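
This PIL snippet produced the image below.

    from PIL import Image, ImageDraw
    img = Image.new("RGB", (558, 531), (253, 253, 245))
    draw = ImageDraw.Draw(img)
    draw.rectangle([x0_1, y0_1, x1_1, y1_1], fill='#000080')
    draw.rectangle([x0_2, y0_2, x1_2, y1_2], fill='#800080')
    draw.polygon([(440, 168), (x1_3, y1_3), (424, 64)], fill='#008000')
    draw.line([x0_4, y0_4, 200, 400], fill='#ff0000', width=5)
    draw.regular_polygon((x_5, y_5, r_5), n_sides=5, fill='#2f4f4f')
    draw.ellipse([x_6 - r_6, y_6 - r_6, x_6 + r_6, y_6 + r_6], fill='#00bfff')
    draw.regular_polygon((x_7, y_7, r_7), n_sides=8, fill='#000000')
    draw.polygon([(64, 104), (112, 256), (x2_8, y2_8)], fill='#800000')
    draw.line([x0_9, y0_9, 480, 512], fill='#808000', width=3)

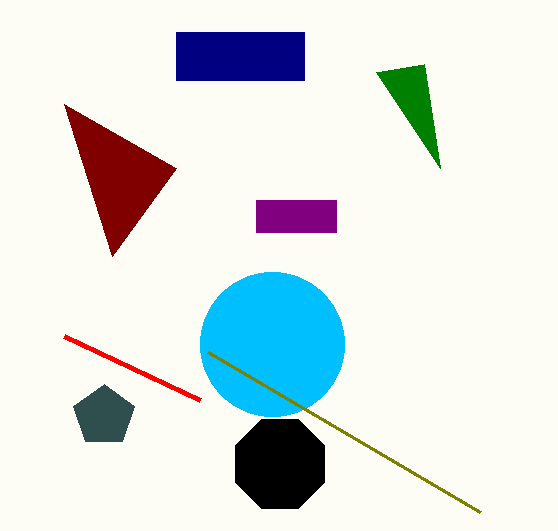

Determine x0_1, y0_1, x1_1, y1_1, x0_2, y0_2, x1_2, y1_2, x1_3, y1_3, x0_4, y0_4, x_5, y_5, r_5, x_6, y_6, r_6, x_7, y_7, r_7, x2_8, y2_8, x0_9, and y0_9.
x0_1 = 176
y0_1 = 32
x1_1 = 304
y1_1 = 80
x0_2 = 256
y0_2 = 200
x1_2 = 336
y1_2 = 232
x1_3 = 376
y1_3 = 72
x0_4 = 64
y0_4 = 336
x_5 = 104
y_5 = 416
r_5 = 32
x_6 = 272
y_6 = 344
r_6 = 72
x_7 = 280
y_7 = 464
r_7 = 48
x2_8 = 176
y2_8 = 168
x0_9 = 208
y0_9 = 352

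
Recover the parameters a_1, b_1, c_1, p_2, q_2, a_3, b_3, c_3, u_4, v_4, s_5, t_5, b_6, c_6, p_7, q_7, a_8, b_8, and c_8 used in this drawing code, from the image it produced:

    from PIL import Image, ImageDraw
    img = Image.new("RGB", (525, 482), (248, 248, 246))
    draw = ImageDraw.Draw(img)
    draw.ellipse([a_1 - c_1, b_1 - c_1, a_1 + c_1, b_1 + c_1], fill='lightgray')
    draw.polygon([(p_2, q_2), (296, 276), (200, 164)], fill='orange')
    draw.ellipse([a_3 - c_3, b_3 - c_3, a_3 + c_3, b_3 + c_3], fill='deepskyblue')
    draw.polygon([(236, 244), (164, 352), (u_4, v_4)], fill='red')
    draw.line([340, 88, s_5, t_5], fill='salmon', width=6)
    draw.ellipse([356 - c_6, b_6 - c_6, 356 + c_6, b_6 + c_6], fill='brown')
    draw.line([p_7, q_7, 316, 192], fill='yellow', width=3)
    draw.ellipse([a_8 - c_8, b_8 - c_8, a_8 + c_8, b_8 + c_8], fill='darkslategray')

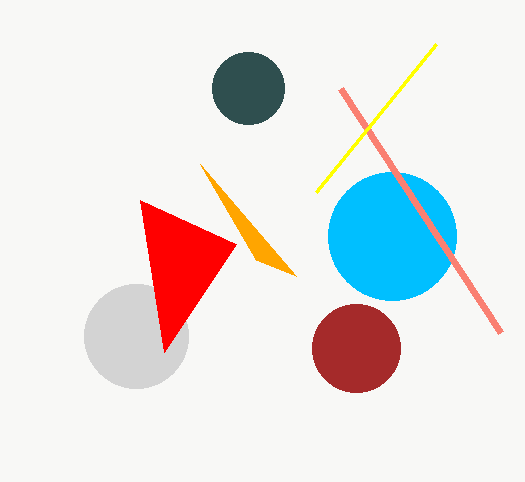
a_1 = 136, b_1 = 336, c_1 = 52, p_2 = 256, q_2 = 260, a_3 = 392, b_3 = 236, c_3 = 64, u_4 = 140, v_4 = 200, s_5 = 500, t_5 = 332, b_6 = 348, c_6 = 44, p_7 = 436, q_7 = 44, a_8 = 248, b_8 = 88, c_8 = 36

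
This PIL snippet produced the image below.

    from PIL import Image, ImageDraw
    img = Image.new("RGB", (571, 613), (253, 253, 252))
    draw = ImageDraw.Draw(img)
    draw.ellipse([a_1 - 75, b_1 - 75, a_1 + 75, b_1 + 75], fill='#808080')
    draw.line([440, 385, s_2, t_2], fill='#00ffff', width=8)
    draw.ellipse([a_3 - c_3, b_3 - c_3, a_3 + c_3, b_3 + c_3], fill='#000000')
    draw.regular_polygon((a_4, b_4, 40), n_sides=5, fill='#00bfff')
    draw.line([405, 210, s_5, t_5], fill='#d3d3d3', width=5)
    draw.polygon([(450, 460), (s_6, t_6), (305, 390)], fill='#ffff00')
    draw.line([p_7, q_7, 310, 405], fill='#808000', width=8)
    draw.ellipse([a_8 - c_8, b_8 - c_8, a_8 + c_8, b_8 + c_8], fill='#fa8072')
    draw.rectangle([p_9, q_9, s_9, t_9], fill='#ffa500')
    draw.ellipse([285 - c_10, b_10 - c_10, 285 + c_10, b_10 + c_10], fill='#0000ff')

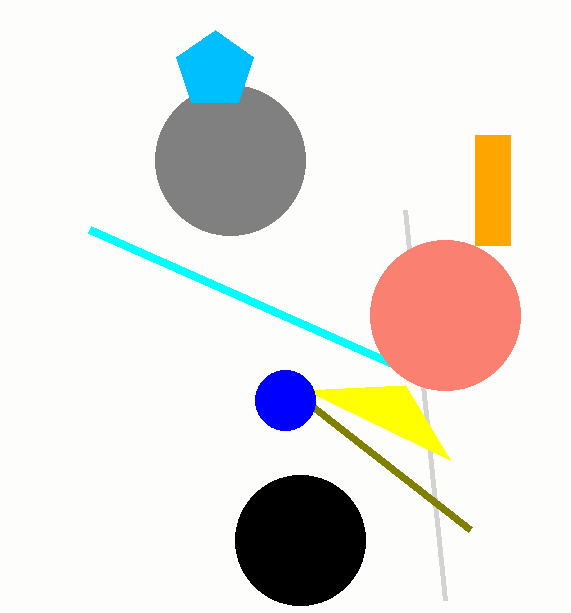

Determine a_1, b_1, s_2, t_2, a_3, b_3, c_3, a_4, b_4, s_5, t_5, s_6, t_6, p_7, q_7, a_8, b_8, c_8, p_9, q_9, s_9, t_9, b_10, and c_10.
a_1 = 230; b_1 = 160; s_2 = 90; t_2 = 230; a_3 = 300; b_3 = 540; c_3 = 65; a_4 = 215; b_4 = 70; s_5 = 445; t_5 = 600; s_6 = 405; t_6 = 385; p_7 = 470; q_7 = 530; a_8 = 445; b_8 = 315; c_8 = 75; p_9 = 475; q_9 = 135; s_9 = 510; t_9 = 245; b_10 = 400; c_10 = 30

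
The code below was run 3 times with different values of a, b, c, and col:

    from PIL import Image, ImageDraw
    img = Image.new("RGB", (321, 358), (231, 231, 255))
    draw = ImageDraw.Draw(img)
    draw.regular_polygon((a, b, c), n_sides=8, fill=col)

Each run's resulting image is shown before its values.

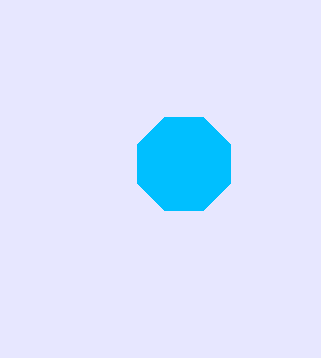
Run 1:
a = 184, b = 164, c = 50, col = 'deepskyblue'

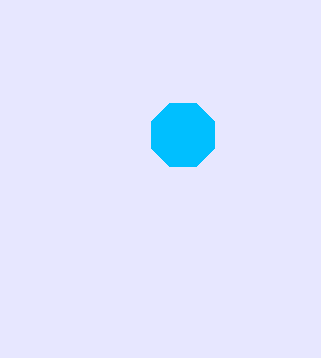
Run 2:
a = 183
b = 135
c = 34
col = 'deepskyblue'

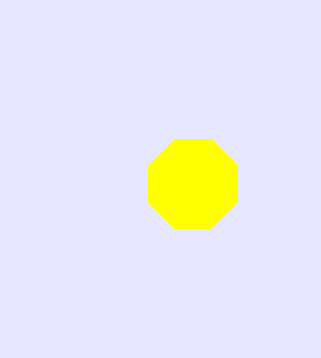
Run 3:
a = 193; b = 184; c = 48; col = 'yellow'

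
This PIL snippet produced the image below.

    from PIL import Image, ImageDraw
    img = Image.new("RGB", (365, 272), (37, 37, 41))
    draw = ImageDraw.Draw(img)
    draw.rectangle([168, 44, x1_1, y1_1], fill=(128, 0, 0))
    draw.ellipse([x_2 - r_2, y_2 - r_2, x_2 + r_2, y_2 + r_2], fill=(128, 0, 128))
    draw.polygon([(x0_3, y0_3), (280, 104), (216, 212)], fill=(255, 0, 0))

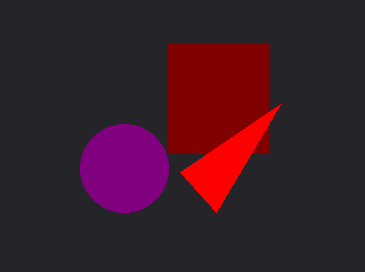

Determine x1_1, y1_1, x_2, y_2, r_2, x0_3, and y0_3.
x1_1 = 268, y1_1 = 152, x_2 = 124, y_2 = 168, r_2 = 44, x0_3 = 180, y0_3 = 172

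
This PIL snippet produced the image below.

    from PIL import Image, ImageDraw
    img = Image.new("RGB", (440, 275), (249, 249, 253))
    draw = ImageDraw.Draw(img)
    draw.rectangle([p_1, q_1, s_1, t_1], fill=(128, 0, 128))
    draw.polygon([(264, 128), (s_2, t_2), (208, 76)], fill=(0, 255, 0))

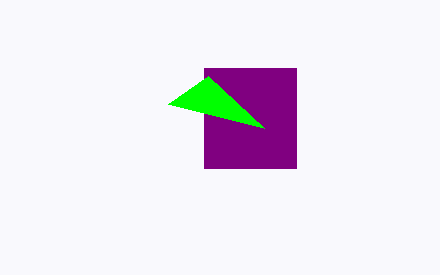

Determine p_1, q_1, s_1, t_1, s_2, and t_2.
p_1 = 204, q_1 = 68, s_1 = 296, t_1 = 168, s_2 = 168, t_2 = 104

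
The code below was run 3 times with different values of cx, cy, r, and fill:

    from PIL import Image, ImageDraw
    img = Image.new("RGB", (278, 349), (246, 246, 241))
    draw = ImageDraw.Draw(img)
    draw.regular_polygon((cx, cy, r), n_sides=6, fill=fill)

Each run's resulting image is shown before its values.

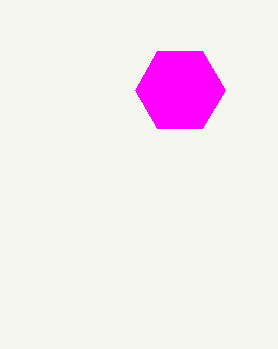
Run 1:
cx = 180, cy = 90, r = 45, fill = 'magenta'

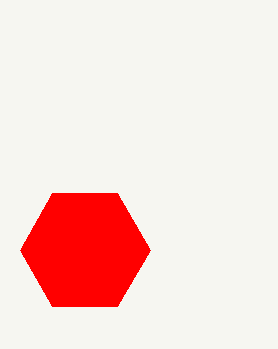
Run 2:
cx = 85, cy = 250, r = 65, fill = 'red'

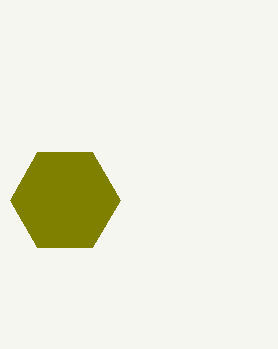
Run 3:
cx = 65; cy = 200; r = 55; fill = 'olive'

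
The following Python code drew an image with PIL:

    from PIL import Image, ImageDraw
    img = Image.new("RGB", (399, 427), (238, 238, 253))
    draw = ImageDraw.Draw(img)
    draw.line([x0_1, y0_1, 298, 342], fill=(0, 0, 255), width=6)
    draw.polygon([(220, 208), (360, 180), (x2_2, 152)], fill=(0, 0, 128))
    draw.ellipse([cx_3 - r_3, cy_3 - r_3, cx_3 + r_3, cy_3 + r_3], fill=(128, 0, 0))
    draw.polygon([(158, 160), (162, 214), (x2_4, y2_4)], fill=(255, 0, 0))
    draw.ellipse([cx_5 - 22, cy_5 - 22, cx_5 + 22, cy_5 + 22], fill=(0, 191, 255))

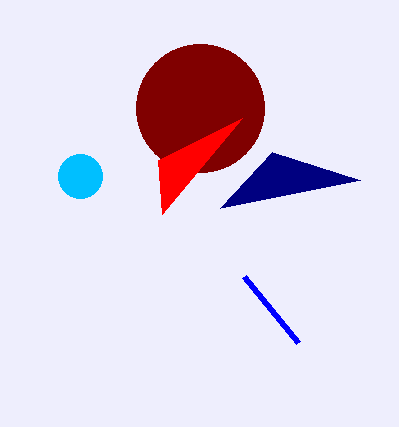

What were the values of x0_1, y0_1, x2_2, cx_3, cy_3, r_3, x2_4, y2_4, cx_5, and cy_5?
x0_1 = 244; y0_1 = 276; x2_2 = 272; cx_3 = 200; cy_3 = 108; r_3 = 64; x2_4 = 242; y2_4 = 118; cx_5 = 80; cy_5 = 176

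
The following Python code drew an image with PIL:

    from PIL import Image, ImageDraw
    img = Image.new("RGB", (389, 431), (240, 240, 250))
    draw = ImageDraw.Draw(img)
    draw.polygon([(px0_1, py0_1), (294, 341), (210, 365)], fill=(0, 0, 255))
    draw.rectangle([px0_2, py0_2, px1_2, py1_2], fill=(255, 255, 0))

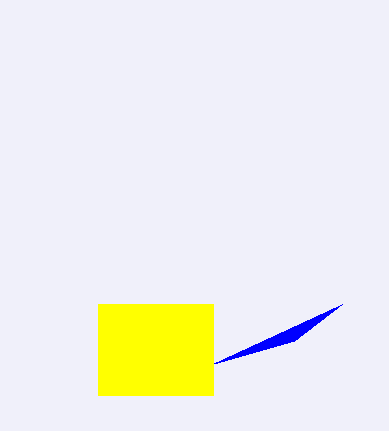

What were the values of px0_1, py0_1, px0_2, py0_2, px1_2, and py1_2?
px0_1 = 342
py0_1 = 304
px0_2 = 98
py0_2 = 304
px1_2 = 213
py1_2 = 395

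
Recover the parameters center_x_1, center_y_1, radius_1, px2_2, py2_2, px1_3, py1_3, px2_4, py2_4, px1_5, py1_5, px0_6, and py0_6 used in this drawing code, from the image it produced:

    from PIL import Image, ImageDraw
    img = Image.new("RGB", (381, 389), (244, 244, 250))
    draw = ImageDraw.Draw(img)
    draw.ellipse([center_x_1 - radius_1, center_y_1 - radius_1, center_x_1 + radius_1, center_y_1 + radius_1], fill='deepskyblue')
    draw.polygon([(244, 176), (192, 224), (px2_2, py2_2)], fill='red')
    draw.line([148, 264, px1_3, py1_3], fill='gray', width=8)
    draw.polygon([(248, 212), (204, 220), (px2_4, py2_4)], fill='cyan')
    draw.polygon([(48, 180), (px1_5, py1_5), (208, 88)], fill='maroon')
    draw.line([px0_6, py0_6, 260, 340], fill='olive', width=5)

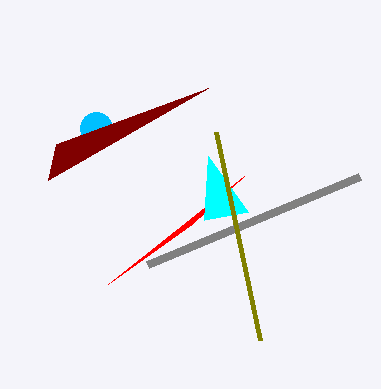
center_x_1 = 96, center_y_1 = 128, radius_1 = 16, px2_2 = 108, py2_2 = 284, px1_3 = 360, py1_3 = 176, px2_4 = 208, py2_4 = 156, px1_5 = 56, py1_5 = 144, px0_6 = 216, py0_6 = 132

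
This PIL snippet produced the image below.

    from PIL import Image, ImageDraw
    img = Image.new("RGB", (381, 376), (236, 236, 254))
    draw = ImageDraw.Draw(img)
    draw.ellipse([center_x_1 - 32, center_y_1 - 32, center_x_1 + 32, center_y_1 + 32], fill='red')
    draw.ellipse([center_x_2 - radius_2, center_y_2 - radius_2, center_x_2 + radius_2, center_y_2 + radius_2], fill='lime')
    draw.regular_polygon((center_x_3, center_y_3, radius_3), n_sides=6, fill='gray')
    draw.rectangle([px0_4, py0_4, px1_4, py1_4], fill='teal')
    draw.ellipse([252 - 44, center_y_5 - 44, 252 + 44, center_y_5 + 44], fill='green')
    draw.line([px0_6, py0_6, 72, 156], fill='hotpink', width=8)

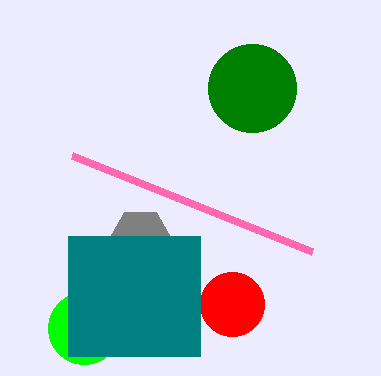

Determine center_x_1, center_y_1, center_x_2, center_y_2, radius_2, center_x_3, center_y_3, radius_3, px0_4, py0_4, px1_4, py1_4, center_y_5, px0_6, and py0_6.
center_x_1 = 232, center_y_1 = 304, center_x_2 = 84, center_y_2 = 328, radius_2 = 36, center_x_3 = 140, center_y_3 = 240, radius_3 = 32, px0_4 = 68, py0_4 = 236, px1_4 = 200, py1_4 = 356, center_y_5 = 88, px0_6 = 312, py0_6 = 252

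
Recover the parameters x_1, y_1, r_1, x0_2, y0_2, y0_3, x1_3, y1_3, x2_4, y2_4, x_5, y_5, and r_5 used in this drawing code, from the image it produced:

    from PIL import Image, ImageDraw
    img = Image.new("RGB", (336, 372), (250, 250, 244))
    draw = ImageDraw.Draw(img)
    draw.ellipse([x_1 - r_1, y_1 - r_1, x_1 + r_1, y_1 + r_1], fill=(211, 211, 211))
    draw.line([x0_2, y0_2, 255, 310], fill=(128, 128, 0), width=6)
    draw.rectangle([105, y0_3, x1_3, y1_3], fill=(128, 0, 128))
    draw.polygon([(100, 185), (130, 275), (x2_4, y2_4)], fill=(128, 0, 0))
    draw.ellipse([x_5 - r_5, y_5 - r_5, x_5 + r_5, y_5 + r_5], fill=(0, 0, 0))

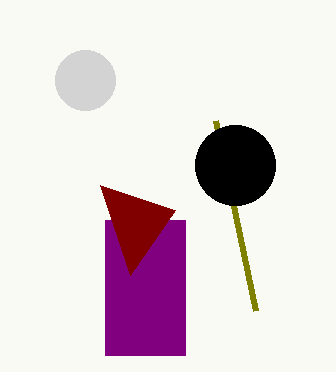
x_1 = 85
y_1 = 80
r_1 = 30
x0_2 = 215
y0_2 = 120
y0_3 = 220
x1_3 = 185
y1_3 = 355
x2_4 = 175
y2_4 = 210
x_5 = 235
y_5 = 165
r_5 = 40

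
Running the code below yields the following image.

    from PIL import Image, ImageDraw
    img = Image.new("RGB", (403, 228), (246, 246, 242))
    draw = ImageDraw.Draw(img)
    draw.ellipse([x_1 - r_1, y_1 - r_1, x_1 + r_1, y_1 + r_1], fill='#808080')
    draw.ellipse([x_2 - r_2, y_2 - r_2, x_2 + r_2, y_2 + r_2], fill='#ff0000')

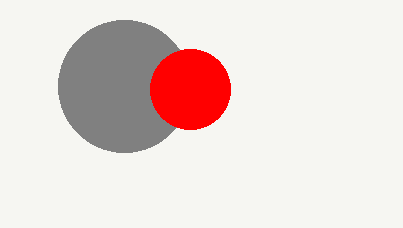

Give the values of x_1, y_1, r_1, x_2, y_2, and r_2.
x_1 = 124, y_1 = 86, r_1 = 66, x_2 = 190, y_2 = 89, r_2 = 40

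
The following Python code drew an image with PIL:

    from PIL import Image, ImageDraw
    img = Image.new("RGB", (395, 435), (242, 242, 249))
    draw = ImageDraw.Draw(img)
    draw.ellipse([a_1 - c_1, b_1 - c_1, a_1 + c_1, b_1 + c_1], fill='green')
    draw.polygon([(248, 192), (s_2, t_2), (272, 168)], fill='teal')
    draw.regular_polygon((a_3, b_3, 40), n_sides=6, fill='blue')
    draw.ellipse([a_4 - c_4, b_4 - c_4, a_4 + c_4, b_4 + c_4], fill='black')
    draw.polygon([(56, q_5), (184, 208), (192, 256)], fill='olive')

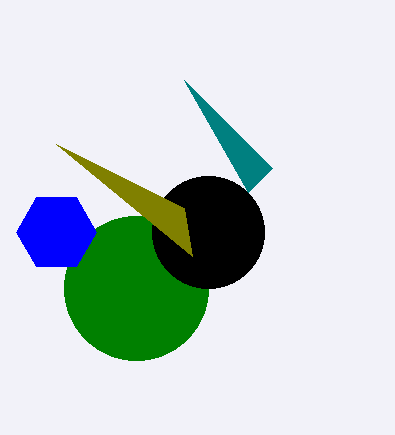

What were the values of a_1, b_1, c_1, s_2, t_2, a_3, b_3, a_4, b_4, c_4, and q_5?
a_1 = 136, b_1 = 288, c_1 = 72, s_2 = 184, t_2 = 80, a_3 = 56, b_3 = 232, a_4 = 208, b_4 = 232, c_4 = 56, q_5 = 144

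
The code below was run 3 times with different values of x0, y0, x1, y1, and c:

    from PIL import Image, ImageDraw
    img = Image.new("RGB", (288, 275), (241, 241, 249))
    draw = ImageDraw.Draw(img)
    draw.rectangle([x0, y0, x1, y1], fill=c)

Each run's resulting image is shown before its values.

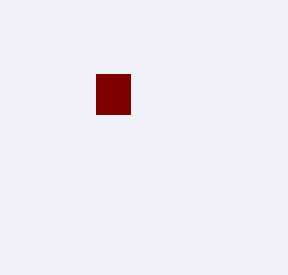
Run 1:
x0 = 96
y0 = 74
x1 = 130
y1 = 114
c = 'maroon'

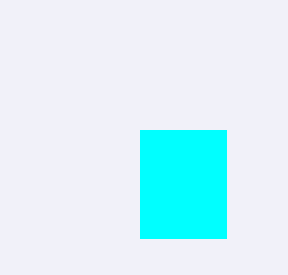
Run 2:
x0 = 140; y0 = 130; x1 = 226; y1 = 238; c = 'cyan'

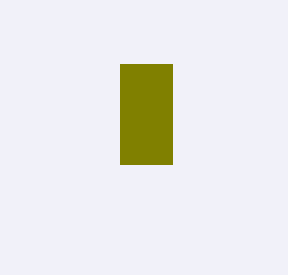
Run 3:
x0 = 120; y0 = 64; x1 = 172; y1 = 164; c = 'olive'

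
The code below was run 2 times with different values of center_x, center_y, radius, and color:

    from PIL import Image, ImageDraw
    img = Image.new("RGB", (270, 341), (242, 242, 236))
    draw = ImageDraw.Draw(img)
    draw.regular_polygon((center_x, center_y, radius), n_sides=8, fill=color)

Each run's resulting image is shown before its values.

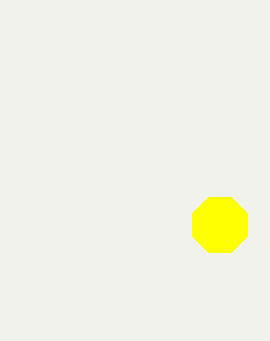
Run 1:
center_x = 220
center_y = 225
radius = 30
color = 'yellow'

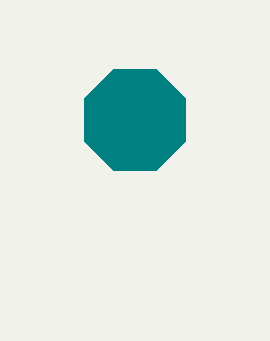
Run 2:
center_x = 135, center_y = 120, radius = 55, color = 'teal'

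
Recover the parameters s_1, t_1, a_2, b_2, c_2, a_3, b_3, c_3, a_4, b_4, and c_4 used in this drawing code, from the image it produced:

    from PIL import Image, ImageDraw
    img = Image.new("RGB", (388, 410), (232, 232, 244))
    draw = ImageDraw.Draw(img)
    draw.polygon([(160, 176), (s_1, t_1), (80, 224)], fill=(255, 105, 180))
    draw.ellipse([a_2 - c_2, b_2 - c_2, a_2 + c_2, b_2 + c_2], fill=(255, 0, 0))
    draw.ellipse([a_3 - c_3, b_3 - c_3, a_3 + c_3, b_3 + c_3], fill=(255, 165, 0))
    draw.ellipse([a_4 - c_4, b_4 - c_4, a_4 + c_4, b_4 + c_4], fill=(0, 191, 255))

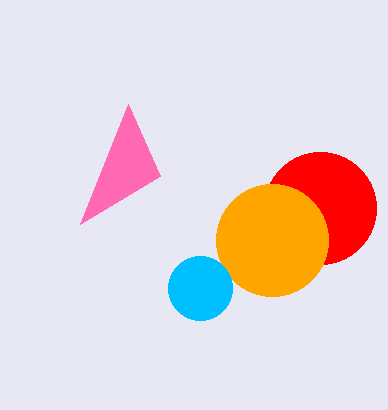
s_1 = 128
t_1 = 104
a_2 = 320
b_2 = 208
c_2 = 56
a_3 = 272
b_3 = 240
c_3 = 56
a_4 = 200
b_4 = 288
c_4 = 32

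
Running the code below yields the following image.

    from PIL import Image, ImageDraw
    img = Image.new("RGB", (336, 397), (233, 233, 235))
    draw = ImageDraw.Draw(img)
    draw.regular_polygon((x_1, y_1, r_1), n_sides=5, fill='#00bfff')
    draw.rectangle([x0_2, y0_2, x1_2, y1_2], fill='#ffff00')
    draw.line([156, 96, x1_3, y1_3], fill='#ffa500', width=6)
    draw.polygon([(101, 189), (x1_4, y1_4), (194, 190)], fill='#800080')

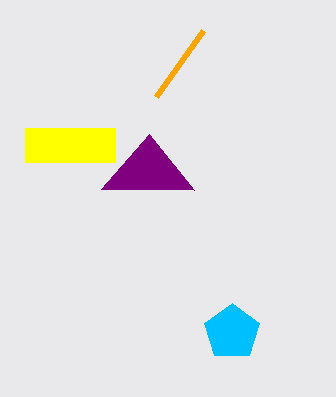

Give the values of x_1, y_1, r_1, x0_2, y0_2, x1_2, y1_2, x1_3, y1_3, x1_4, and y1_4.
x_1 = 232, y_1 = 332, r_1 = 29, x0_2 = 25, y0_2 = 128, x1_2 = 115, y1_2 = 162, x1_3 = 203, y1_3 = 30, x1_4 = 149, y1_4 = 134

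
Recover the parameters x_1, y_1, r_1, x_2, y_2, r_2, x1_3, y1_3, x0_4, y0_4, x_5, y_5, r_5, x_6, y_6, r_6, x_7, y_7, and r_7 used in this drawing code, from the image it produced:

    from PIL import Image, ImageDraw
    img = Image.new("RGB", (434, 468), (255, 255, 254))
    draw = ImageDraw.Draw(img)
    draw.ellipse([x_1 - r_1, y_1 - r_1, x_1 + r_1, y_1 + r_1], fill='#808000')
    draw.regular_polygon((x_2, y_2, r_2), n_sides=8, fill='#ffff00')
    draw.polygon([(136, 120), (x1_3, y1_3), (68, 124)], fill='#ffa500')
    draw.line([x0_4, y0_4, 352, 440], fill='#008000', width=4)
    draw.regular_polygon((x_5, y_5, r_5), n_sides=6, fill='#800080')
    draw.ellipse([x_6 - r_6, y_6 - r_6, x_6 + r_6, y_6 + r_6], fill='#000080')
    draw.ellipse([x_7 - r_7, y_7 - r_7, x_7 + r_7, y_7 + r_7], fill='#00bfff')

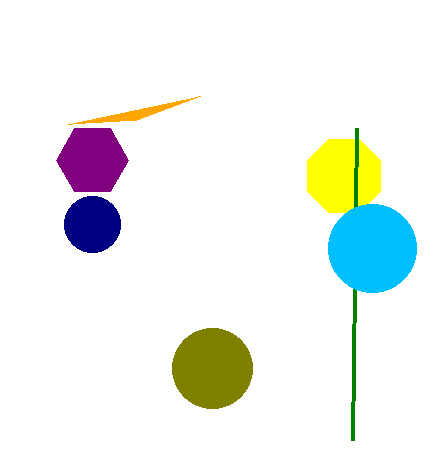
x_1 = 212; y_1 = 368; r_1 = 40; x_2 = 344; y_2 = 176; r_2 = 40; x1_3 = 200; y1_3 = 96; x0_4 = 356; y0_4 = 128; x_5 = 92; y_5 = 160; r_5 = 36; x_6 = 92; y_6 = 224; r_6 = 28; x_7 = 372; y_7 = 248; r_7 = 44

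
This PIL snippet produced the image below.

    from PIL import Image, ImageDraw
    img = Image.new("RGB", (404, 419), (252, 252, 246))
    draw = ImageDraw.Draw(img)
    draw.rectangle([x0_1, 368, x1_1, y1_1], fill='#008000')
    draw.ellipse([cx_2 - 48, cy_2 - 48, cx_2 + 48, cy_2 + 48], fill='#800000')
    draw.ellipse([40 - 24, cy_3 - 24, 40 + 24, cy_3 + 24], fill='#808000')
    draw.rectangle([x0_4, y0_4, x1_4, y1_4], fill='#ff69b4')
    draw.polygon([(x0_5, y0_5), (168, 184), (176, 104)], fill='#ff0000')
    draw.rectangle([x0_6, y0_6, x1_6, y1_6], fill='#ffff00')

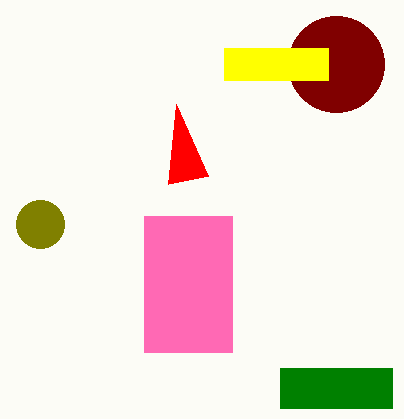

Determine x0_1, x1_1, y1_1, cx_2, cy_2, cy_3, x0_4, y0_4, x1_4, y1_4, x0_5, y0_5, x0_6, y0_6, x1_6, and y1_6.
x0_1 = 280; x1_1 = 392; y1_1 = 408; cx_2 = 336; cy_2 = 64; cy_3 = 224; x0_4 = 144; y0_4 = 216; x1_4 = 232; y1_4 = 352; x0_5 = 208; y0_5 = 176; x0_6 = 224; y0_6 = 48; x1_6 = 328; y1_6 = 80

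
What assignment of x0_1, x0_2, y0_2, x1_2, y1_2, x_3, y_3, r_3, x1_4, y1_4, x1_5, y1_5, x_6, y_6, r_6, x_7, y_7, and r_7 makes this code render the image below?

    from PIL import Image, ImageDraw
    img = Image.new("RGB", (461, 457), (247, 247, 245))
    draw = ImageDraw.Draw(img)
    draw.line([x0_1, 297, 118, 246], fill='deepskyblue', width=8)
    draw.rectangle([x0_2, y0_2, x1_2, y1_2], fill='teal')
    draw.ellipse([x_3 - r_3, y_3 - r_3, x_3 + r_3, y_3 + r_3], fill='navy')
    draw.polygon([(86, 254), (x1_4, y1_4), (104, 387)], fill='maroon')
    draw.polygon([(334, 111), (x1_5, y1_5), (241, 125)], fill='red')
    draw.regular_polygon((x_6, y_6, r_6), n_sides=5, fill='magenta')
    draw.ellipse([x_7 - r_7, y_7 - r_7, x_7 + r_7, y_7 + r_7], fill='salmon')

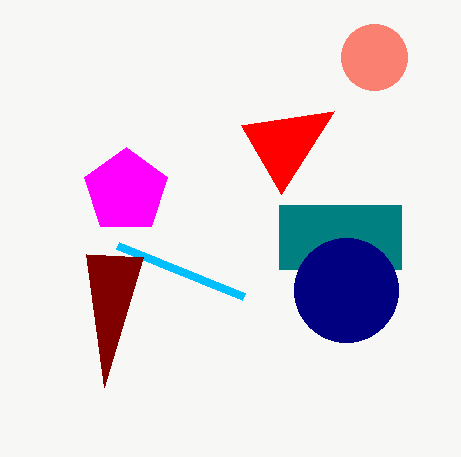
x0_1 = 244
x0_2 = 279
y0_2 = 205
x1_2 = 401
y1_2 = 269
x_3 = 346
y_3 = 290
r_3 = 52
x1_4 = 143
y1_4 = 257
x1_5 = 281
y1_5 = 194
x_6 = 126
y_6 = 191
r_6 = 44
x_7 = 374
y_7 = 57
r_7 = 33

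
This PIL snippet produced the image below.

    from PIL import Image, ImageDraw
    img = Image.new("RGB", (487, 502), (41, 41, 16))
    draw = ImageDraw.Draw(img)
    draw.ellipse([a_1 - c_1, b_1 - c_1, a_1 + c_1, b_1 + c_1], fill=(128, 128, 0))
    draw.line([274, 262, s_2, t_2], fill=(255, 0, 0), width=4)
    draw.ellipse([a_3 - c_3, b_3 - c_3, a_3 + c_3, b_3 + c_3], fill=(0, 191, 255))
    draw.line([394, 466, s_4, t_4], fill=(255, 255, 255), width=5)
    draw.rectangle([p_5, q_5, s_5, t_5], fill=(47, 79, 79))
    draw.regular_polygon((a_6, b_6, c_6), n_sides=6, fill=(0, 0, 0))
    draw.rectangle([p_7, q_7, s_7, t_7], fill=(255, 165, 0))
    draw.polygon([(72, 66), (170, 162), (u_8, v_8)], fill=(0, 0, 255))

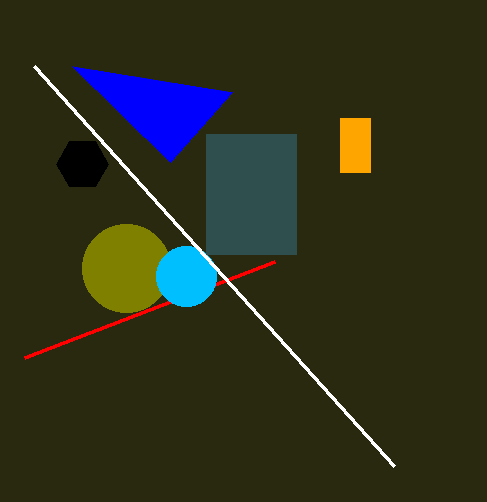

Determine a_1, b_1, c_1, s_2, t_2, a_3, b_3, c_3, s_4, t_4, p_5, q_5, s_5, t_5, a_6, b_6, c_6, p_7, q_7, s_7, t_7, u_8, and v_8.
a_1 = 126
b_1 = 268
c_1 = 44
s_2 = 24
t_2 = 358
a_3 = 186
b_3 = 276
c_3 = 30
s_4 = 34
t_4 = 66
p_5 = 206
q_5 = 134
s_5 = 296
t_5 = 254
a_6 = 82
b_6 = 164
c_6 = 26
p_7 = 340
q_7 = 118
s_7 = 370
t_7 = 172
u_8 = 232
v_8 = 92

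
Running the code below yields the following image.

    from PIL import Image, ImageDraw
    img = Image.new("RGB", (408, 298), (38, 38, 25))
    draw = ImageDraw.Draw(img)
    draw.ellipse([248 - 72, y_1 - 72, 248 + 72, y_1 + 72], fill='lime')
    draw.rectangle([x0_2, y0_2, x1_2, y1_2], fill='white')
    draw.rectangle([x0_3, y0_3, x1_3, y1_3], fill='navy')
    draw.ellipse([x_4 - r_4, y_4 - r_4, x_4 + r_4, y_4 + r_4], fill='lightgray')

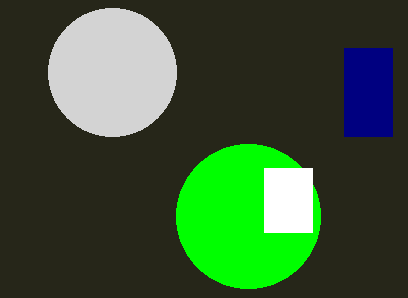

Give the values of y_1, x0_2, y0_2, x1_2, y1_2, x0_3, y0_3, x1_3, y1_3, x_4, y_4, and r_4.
y_1 = 216, x0_2 = 264, y0_2 = 168, x1_2 = 312, y1_2 = 232, x0_3 = 344, y0_3 = 48, x1_3 = 392, y1_3 = 136, x_4 = 112, y_4 = 72, r_4 = 64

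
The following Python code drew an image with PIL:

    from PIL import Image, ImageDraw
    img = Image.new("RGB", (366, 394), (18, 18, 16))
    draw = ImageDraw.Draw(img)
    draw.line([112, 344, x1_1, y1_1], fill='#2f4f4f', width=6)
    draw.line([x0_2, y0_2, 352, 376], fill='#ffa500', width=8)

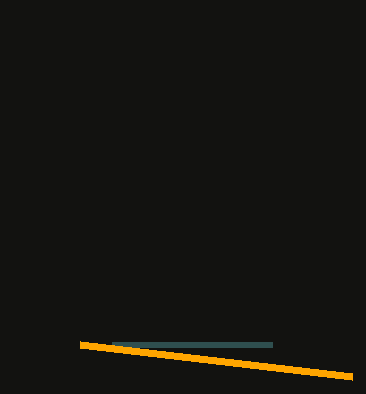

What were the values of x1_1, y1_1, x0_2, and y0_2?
x1_1 = 272
y1_1 = 344
x0_2 = 80
y0_2 = 344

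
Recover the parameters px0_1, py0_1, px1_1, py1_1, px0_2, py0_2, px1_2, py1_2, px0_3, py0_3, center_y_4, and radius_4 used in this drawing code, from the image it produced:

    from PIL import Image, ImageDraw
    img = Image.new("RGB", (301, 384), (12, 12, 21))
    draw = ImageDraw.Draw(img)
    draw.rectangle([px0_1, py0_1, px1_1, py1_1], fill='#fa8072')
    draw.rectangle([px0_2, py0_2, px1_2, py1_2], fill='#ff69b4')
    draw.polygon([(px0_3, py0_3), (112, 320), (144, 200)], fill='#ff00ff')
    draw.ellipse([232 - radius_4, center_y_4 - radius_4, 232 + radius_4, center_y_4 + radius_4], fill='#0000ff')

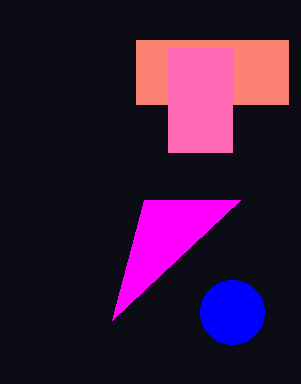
px0_1 = 136, py0_1 = 40, px1_1 = 288, py1_1 = 104, px0_2 = 168, py0_2 = 48, px1_2 = 232, py1_2 = 152, px0_3 = 240, py0_3 = 200, center_y_4 = 312, radius_4 = 32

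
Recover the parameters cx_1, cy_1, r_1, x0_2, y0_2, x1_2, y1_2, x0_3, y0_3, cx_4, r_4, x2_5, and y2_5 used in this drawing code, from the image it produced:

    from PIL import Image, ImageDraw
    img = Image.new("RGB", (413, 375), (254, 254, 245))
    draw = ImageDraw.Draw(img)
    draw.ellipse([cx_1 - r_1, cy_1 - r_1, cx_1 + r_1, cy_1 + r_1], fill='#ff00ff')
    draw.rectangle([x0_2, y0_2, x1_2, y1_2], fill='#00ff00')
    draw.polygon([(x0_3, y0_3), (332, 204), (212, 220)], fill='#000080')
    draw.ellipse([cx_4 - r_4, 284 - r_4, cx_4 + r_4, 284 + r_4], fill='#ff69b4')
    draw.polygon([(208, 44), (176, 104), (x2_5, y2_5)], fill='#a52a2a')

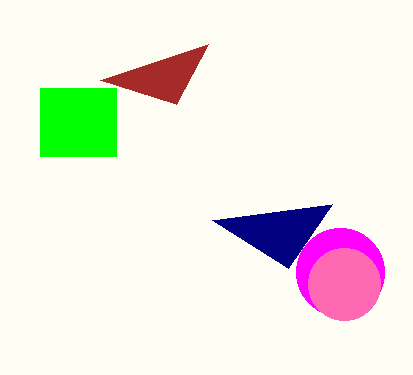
cx_1 = 340, cy_1 = 272, r_1 = 44, x0_2 = 40, y0_2 = 88, x1_2 = 116, y1_2 = 156, x0_3 = 288, y0_3 = 268, cx_4 = 344, r_4 = 36, x2_5 = 100, y2_5 = 80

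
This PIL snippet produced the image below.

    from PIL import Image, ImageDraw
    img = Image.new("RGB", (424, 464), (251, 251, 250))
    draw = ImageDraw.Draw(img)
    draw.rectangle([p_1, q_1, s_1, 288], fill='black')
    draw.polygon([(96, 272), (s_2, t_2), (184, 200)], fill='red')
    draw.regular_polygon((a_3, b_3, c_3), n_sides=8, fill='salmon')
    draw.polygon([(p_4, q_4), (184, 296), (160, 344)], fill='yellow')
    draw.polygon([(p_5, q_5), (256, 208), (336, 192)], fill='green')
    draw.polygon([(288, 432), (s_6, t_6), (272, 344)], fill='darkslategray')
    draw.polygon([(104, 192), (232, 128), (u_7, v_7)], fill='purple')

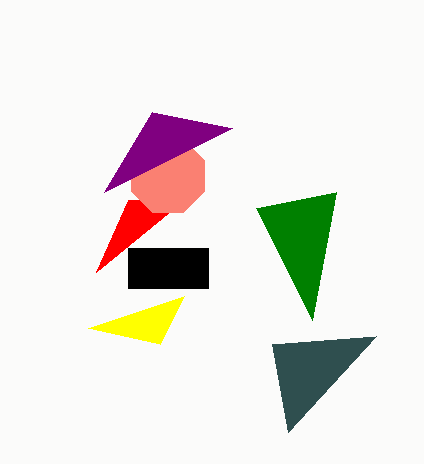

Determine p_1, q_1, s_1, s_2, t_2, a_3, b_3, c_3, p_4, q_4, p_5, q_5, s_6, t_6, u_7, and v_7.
p_1 = 128, q_1 = 248, s_1 = 208, s_2 = 128, t_2 = 200, a_3 = 168, b_3 = 176, c_3 = 40, p_4 = 88, q_4 = 328, p_5 = 312, q_5 = 320, s_6 = 376, t_6 = 336, u_7 = 152, v_7 = 112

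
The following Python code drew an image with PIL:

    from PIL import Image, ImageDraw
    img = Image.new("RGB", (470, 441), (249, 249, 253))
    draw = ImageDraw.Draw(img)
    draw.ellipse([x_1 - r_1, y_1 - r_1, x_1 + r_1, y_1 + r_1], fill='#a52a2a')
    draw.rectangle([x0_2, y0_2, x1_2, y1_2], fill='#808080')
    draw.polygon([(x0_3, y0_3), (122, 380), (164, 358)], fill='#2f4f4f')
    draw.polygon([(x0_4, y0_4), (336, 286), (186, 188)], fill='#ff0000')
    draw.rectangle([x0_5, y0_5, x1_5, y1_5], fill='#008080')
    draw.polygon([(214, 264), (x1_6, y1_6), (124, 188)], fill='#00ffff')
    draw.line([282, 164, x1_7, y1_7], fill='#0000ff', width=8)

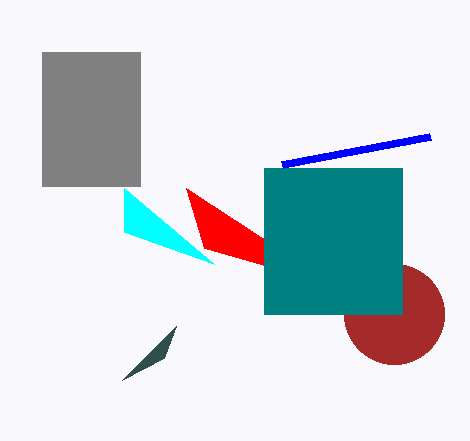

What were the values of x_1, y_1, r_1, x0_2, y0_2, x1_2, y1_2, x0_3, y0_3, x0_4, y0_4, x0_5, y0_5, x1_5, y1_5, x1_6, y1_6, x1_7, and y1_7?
x_1 = 394; y_1 = 314; r_1 = 50; x0_2 = 42; y0_2 = 52; x1_2 = 140; y1_2 = 186; x0_3 = 176; y0_3 = 326; x0_4 = 204; y0_4 = 248; x0_5 = 264; y0_5 = 168; x1_5 = 402; y1_5 = 314; x1_6 = 124; y1_6 = 232; x1_7 = 430; y1_7 = 136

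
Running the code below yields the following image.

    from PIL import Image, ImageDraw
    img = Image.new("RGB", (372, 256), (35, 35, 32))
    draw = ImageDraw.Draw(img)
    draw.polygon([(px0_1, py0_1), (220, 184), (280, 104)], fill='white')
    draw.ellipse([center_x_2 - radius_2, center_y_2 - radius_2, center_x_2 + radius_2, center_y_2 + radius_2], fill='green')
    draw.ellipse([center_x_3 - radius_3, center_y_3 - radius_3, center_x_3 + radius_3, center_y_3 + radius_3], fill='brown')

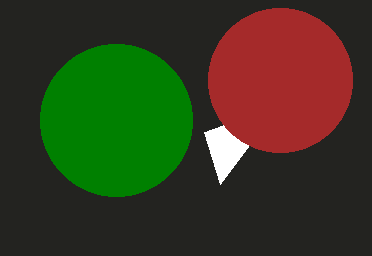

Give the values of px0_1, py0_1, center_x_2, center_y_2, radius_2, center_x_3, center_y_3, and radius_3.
px0_1 = 204; py0_1 = 132; center_x_2 = 116; center_y_2 = 120; radius_2 = 76; center_x_3 = 280; center_y_3 = 80; radius_3 = 72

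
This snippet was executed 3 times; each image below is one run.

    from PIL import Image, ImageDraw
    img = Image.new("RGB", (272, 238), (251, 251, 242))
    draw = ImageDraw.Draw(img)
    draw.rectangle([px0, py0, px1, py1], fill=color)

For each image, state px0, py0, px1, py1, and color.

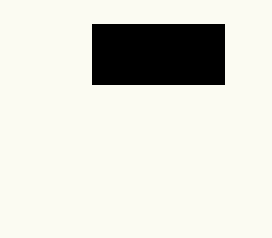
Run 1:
px0 = 92; py0 = 24; px1 = 224; py1 = 84; color = 'black'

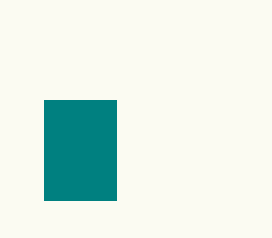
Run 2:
px0 = 44; py0 = 100; px1 = 116; py1 = 200; color = 'teal'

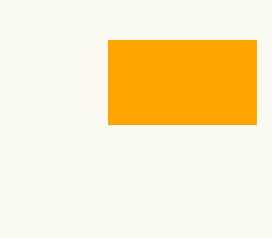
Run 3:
px0 = 108
py0 = 40
px1 = 256
py1 = 124
color = 'orange'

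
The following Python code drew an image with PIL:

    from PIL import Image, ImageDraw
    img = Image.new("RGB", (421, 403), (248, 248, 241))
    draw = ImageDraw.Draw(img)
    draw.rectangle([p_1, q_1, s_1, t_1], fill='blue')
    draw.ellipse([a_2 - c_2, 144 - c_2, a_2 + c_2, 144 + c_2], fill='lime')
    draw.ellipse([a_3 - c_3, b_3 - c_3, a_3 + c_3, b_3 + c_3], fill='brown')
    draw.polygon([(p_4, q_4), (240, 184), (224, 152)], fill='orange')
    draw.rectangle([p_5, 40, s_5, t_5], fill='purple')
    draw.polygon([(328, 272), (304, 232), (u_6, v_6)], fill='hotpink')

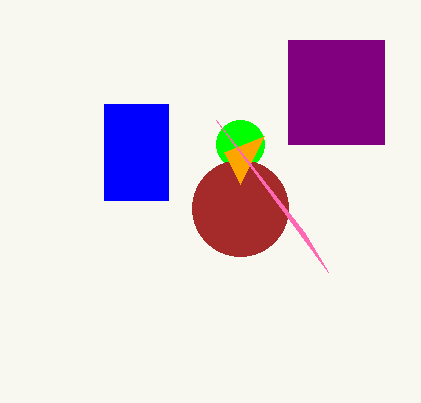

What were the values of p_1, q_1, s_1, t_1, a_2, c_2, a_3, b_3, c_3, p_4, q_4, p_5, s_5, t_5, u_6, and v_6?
p_1 = 104
q_1 = 104
s_1 = 168
t_1 = 200
a_2 = 240
c_2 = 24
a_3 = 240
b_3 = 208
c_3 = 48
p_4 = 264
q_4 = 136
p_5 = 288
s_5 = 384
t_5 = 144
u_6 = 216
v_6 = 120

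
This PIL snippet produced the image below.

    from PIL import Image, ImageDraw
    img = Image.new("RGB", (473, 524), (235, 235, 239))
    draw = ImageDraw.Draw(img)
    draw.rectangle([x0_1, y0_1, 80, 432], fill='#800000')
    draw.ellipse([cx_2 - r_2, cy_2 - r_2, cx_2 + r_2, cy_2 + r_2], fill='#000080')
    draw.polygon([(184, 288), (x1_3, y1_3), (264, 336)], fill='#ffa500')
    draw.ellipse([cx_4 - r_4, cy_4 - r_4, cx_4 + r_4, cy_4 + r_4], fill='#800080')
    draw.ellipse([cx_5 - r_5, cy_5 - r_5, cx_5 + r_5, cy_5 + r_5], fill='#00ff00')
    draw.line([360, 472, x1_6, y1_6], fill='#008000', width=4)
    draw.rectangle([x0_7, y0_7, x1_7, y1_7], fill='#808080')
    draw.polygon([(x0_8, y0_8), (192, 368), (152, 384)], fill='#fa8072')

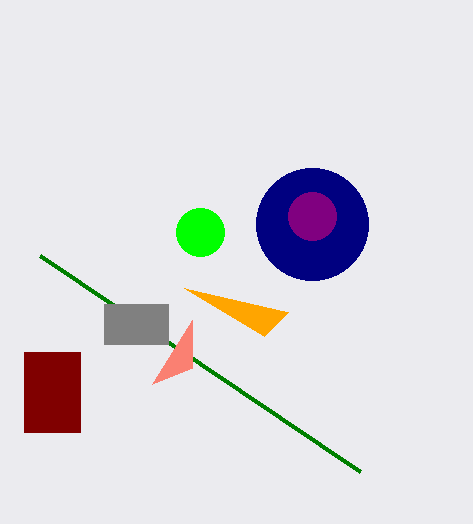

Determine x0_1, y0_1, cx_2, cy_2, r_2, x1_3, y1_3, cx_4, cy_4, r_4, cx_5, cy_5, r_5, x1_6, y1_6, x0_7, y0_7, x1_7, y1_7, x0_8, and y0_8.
x0_1 = 24; y0_1 = 352; cx_2 = 312; cy_2 = 224; r_2 = 56; x1_3 = 288; y1_3 = 312; cx_4 = 312; cy_4 = 216; r_4 = 24; cx_5 = 200; cy_5 = 232; r_5 = 24; x1_6 = 40; y1_6 = 256; x0_7 = 104; y0_7 = 304; x1_7 = 168; y1_7 = 344; x0_8 = 192; y0_8 = 320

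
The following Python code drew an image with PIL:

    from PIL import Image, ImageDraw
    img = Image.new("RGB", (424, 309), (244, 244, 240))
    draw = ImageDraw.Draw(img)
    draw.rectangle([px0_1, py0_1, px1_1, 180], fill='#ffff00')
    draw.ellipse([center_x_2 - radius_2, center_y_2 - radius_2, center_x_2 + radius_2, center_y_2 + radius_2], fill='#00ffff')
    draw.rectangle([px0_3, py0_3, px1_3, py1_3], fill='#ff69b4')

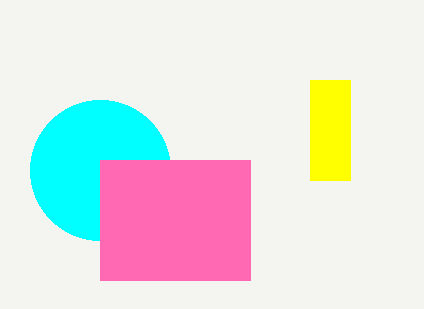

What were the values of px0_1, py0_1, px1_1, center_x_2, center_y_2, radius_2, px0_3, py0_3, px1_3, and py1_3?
px0_1 = 310, py0_1 = 80, px1_1 = 350, center_x_2 = 100, center_y_2 = 170, radius_2 = 70, px0_3 = 100, py0_3 = 160, px1_3 = 250, py1_3 = 280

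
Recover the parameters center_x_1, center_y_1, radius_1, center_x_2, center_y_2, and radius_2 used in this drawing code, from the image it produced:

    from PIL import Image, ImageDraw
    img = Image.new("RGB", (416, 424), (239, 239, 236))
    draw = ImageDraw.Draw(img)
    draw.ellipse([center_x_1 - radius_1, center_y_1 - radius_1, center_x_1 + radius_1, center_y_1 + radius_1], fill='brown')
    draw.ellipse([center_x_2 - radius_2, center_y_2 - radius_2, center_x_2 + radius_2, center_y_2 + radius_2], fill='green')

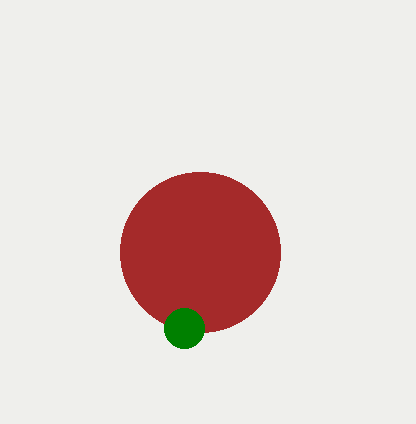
center_x_1 = 200; center_y_1 = 252; radius_1 = 80; center_x_2 = 184; center_y_2 = 328; radius_2 = 20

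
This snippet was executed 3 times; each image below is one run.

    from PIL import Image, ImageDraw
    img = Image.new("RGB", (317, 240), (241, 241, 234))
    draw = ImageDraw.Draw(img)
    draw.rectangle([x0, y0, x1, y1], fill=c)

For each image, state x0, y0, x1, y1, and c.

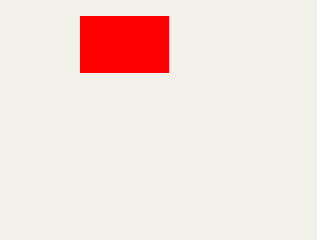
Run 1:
x0 = 80
y0 = 16
x1 = 168
y1 = 72
c = 'red'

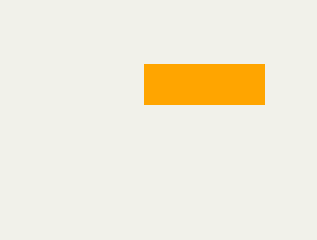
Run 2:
x0 = 144
y0 = 64
x1 = 264
y1 = 104
c = 'orange'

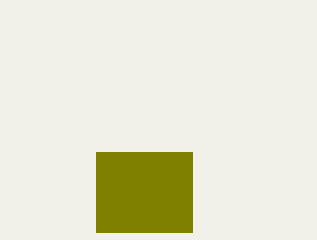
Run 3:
x0 = 96
y0 = 152
x1 = 192
y1 = 232
c = 'olive'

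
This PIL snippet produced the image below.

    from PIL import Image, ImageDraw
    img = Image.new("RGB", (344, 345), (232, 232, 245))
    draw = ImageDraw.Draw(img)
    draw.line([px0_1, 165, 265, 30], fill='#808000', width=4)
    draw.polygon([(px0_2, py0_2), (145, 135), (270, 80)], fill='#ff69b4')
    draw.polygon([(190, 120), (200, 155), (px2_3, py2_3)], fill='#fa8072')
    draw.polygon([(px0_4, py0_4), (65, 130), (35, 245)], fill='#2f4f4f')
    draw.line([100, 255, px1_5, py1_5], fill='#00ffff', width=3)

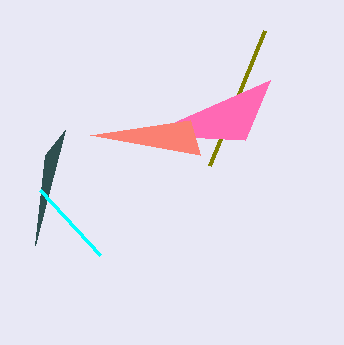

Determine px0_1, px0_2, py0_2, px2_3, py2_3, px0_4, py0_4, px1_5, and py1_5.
px0_1 = 210; px0_2 = 245; py0_2 = 140; px2_3 = 90; py2_3 = 135; px0_4 = 45; py0_4 = 155; px1_5 = 40; py1_5 = 190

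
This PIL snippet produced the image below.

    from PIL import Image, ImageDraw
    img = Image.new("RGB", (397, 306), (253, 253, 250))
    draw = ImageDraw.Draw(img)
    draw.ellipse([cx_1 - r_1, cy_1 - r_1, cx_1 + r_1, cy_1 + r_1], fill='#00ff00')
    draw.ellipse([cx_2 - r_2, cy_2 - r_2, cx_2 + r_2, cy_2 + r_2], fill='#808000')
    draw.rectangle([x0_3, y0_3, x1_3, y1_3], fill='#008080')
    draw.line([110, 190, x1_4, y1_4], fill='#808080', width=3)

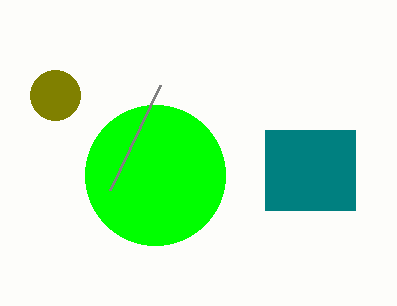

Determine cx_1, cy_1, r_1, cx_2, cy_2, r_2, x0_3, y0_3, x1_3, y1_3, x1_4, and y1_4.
cx_1 = 155; cy_1 = 175; r_1 = 70; cx_2 = 55; cy_2 = 95; r_2 = 25; x0_3 = 265; y0_3 = 130; x1_3 = 355; y1_3 = 210; x1_4 = 160; y1_4 = 85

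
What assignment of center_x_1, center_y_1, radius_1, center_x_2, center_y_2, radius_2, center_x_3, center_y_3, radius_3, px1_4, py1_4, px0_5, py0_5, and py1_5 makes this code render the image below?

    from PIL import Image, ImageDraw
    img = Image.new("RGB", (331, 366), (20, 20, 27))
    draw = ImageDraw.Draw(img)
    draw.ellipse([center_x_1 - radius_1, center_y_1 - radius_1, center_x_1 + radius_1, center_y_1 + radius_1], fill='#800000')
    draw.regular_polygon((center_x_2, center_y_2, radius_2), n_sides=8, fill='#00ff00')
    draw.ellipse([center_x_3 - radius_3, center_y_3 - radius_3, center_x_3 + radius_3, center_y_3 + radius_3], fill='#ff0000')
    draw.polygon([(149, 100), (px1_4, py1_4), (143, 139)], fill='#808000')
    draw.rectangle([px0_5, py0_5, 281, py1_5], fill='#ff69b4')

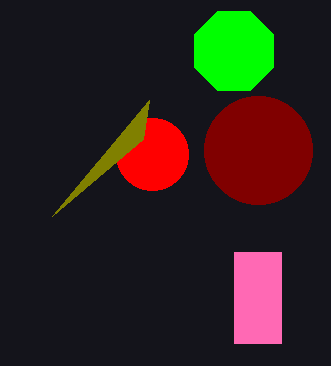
center_x_1 = 258, center_y_1 = 150, radius_1 = 54, center_x_2 = 234, center_y_2 = 51, radius_2 = 43, center_x_3 = 152, center_y_3 = 154, radius_3 = 36, px1_4 = 52, py1_4 = 216, px0_5 = 234, py0_5 = 252, py1_5 = 343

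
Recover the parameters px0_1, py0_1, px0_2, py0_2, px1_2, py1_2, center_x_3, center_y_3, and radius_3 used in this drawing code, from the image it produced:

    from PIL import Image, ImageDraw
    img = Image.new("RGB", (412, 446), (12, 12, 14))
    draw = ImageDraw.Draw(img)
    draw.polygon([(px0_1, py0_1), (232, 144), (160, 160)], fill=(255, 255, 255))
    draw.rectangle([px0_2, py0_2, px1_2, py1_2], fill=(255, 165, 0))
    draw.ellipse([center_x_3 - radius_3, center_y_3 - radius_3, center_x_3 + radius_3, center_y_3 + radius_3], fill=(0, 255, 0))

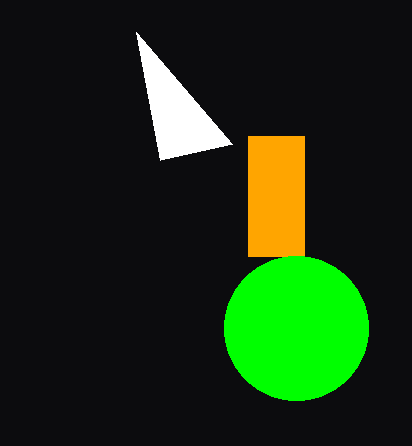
px0_1 = 136, py0_1 = 32, px0_2 = 248, py0_2 = 136, px1_2 = 304, py1_2 = 256, center_x_3 = 296, center_y_3 = 328, radius_3 = 72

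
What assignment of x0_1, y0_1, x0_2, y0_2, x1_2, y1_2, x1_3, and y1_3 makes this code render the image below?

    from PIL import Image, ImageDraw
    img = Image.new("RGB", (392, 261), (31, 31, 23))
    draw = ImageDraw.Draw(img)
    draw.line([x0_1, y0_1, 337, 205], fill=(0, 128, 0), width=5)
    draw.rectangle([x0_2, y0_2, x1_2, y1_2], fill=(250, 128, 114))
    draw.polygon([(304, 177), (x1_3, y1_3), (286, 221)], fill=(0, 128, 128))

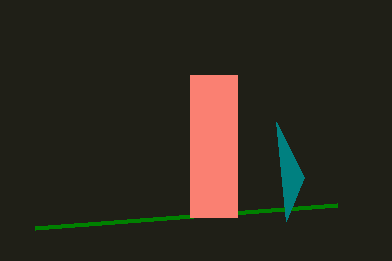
x0_1 = 35, y0_1 = 228, x0_2 = 190, y0_2 = 75, x1_2 = 237, y1_2 = 217, x1_3 = 276, y1_3 = 122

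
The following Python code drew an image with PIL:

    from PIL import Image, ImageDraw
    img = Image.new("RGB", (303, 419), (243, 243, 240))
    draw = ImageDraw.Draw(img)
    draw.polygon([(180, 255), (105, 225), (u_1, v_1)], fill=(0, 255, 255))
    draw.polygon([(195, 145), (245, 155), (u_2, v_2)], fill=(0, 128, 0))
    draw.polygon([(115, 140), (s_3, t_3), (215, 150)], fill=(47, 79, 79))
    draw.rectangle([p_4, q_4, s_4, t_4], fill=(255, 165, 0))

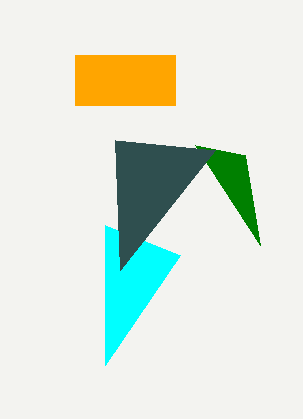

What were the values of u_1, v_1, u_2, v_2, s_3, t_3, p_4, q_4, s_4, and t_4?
u_1 = 105; v_1 = 365; u_2 = 260; v_2 = 245; s_3 = 120; t_3 = 270; p_4 = 75; q_4 = 55; s_4 = 175; t_4 = 105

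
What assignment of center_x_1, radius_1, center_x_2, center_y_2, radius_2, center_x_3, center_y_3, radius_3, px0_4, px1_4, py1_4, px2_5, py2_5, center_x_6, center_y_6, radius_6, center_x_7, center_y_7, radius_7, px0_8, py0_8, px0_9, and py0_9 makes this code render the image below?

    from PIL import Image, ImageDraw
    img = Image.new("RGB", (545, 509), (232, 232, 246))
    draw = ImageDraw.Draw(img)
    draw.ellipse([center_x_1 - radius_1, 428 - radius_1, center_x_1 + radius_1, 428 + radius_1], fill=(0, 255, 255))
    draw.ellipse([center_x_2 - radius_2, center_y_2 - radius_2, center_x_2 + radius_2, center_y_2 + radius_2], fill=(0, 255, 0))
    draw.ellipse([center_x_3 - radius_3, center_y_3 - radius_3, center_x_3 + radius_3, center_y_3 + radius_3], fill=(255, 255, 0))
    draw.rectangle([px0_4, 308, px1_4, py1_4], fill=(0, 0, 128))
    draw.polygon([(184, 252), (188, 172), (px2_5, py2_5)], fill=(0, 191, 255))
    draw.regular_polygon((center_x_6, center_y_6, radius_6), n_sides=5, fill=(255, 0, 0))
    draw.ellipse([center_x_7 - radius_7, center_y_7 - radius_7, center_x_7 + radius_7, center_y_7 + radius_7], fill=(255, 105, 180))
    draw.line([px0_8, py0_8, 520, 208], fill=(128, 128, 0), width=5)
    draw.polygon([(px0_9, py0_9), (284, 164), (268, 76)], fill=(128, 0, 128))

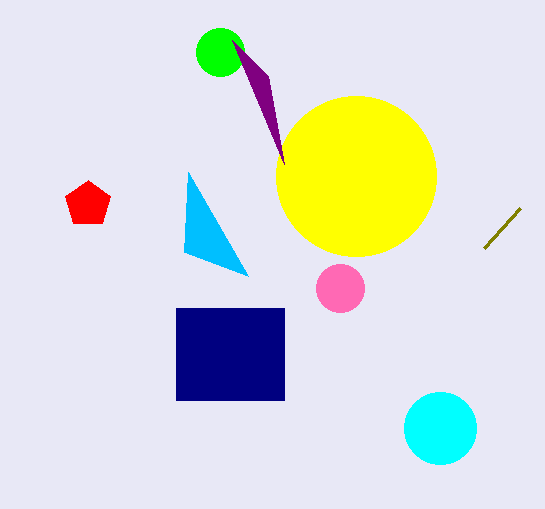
center_x_1 = 440
radius_1 = 36
center_x_2 = 220
center_y_2 = 52
radius_2 = 24
center_x_3 = 356
center_y_3 = 176
radius_3 = 80
px0_4 = 176
px1_4 = 284
py1_4 = 400
px2_5 = 248
py2_5 = 276
center_x_6 = 88
center_y_6 = 204
radius_6 = 24
center_x_7 = 340
center_y_7 = 288
radius_7 = 24
px0_8 = 484
py0_8 = 248
px0_9 = 232
py0_9 = 40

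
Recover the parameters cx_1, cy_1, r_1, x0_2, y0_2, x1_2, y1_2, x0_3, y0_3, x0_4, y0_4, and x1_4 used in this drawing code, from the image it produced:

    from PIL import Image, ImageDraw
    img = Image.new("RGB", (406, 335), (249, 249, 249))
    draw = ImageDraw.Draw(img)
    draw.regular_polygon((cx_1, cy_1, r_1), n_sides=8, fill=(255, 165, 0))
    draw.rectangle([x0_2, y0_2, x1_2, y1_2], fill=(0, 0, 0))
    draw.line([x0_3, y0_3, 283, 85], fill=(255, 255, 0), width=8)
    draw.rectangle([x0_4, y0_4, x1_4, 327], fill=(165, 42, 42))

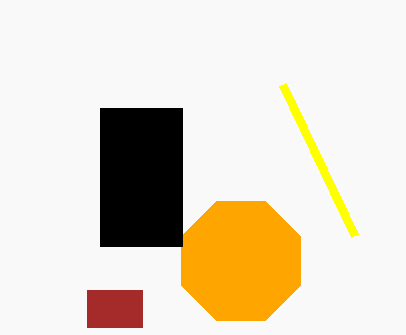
cx_1 = 241, cy_1 = 261, r_1 = 64, x0_2 = 100, y0_2 = 108, x1_2 = 182, y1_2 = 246, x0_3 = 355, y0_3 = 236, x0_4 = 87, y0_4 = 290, x1_4 = 142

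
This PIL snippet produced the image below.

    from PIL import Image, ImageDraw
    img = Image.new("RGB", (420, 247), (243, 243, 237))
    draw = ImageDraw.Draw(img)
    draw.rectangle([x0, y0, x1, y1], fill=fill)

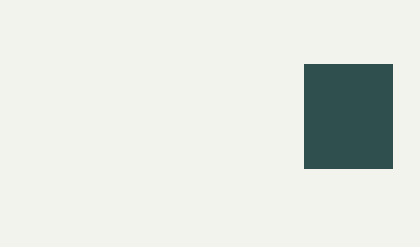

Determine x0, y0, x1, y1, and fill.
x0 = 304; y0 = 64; x1 = 392; y1 = 168; fill = 'darkslategray'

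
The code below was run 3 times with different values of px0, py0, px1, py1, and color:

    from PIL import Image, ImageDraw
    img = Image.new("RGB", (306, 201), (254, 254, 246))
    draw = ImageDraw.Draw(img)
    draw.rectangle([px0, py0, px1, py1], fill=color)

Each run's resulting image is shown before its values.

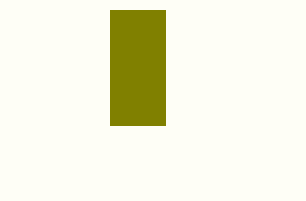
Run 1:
px0 = 110; py0 = 10; px1 = 165; py1 = 125; color = 'olive'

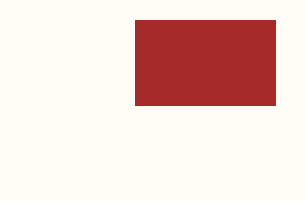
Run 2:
px0 = 135, py0 = 20, px1 = 275, py1 = 105, color = 'brown'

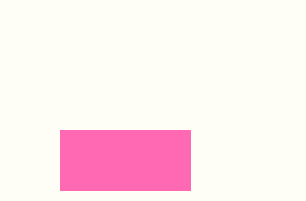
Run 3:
px0 = 60
py0 = 130
px1 = 190
py1 = 190
color = 'hotpink'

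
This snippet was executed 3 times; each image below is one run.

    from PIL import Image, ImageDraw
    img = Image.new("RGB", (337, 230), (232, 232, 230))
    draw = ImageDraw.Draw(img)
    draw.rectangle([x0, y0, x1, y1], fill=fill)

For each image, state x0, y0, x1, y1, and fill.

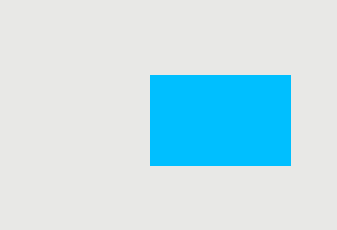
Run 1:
x0 = 150
y0 = 75
x1 = 290
y1 = 165
fill = 'deepskyblue'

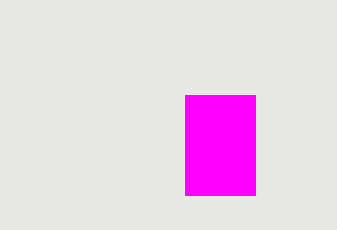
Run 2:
x0 = 185; y0 = 95; x1 = 255; y1 = 195; fill = 'magenta'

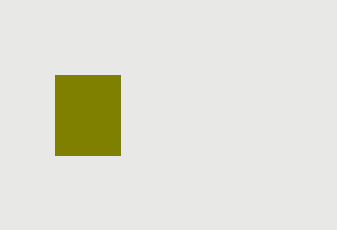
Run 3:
x0 = 55; y0 = 75; x1 = 120; y1 = 155; fill = 'olive'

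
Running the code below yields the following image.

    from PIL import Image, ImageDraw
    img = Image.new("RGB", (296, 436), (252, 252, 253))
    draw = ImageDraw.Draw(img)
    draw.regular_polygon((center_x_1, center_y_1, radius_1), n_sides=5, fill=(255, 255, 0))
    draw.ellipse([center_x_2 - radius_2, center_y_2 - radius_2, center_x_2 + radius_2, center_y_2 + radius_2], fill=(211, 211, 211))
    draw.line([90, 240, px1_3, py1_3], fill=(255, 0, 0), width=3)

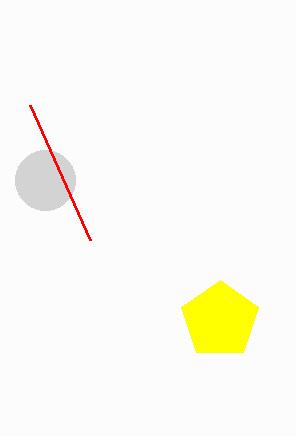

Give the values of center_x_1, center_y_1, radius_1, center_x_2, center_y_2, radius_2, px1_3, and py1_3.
center_x_1 = 220; center_y_1 = 320; radius_1 = 40; center_x_2 = 45; center_y_2 = 180; radius_2 = 30; px1_3 = 30; py1_3 = 105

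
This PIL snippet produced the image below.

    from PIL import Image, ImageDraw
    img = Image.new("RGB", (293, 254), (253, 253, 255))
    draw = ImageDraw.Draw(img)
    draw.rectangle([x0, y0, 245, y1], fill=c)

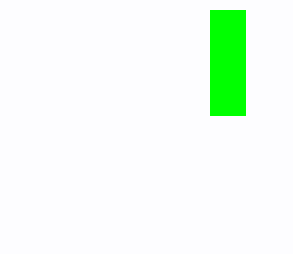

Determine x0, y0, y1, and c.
x0 = 210, y0 = 10, y1 = 115, c = 'lime'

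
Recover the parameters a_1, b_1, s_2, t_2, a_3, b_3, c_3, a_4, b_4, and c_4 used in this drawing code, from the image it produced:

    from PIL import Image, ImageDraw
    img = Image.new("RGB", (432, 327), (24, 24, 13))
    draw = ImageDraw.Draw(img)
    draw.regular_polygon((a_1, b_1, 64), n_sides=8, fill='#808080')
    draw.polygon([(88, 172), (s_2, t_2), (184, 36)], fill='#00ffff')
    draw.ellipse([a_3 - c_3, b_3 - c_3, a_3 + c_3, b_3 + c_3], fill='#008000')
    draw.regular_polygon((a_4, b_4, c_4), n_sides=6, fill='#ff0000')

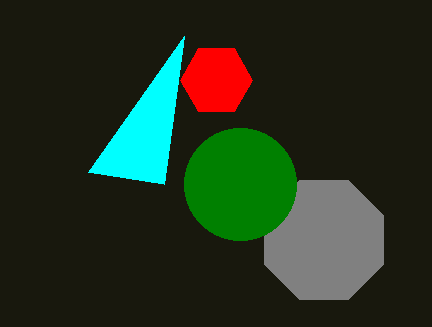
a_1 = 324, b_1 = 240, s_2 = 164, t_2 = 184, a_3 = 240, b_3 = 184, c_3 = 56, a_4 = 216, b_4 = 80, c_4 = 36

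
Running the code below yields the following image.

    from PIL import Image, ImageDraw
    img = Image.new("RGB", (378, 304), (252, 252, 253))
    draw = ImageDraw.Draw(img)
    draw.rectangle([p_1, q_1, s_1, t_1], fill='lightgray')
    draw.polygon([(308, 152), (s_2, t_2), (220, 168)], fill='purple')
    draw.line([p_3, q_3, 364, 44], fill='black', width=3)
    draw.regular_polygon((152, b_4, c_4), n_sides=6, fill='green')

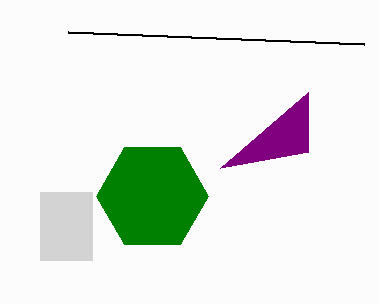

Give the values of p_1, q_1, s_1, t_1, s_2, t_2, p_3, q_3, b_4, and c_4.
p_1 = 40
q_1 = 192
s_1 = 92
t_1 = 260
s_2 = 308
t_2 = 92
p_3 = 68
q_3 = 32
b_4 = 196
c_4 = 56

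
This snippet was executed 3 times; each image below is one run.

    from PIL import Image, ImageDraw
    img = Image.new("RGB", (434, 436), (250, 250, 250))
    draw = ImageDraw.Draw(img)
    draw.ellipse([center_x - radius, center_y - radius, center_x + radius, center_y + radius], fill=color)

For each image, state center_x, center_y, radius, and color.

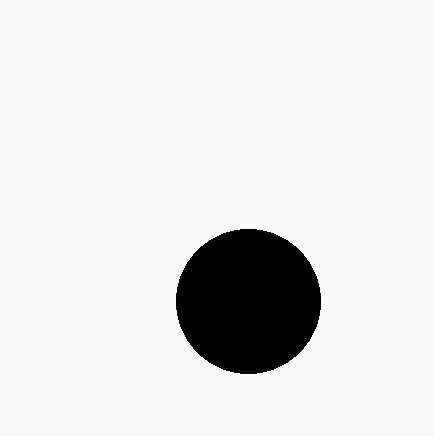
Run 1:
center_x = 248; center_y = 301; radius = 72; color = 'black'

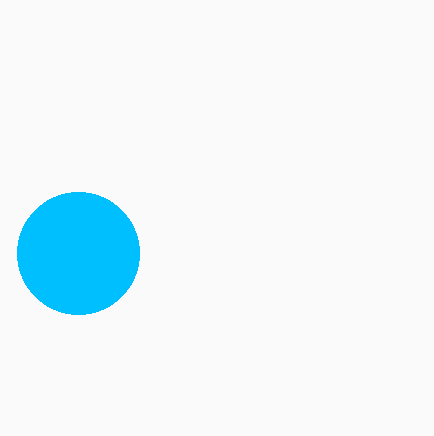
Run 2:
center_x = 78, center_y = 253, radius = 61, color = 'deepskyblue'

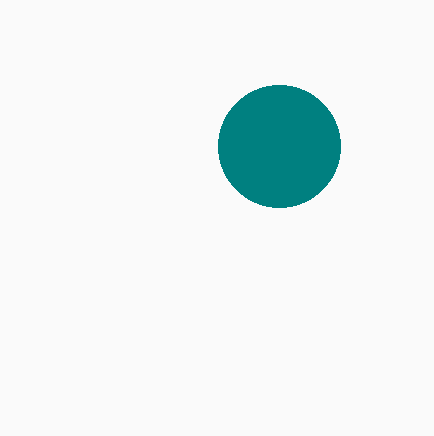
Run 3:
center_x = 279, center_y = 146, radius = 61, color = 'teal'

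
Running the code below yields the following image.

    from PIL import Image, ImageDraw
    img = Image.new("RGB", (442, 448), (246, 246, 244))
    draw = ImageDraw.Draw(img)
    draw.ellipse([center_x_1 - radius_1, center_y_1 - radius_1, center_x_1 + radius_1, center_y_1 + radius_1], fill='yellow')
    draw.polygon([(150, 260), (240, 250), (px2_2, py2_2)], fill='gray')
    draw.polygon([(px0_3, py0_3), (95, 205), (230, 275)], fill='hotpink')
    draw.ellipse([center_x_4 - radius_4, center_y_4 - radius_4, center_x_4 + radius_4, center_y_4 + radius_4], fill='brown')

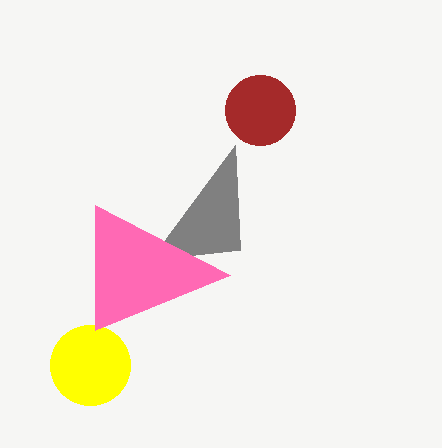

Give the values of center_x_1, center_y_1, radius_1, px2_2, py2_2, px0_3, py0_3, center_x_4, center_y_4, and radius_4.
center_x_1 = 90; center_y_1 = 365; radius_1 = 40; px2_2 = 235; py2_2 = 145; px0_3 = 95; py0_3 = 330; center_x_4 = 260; center_y_4 = 110; radius_4 = 35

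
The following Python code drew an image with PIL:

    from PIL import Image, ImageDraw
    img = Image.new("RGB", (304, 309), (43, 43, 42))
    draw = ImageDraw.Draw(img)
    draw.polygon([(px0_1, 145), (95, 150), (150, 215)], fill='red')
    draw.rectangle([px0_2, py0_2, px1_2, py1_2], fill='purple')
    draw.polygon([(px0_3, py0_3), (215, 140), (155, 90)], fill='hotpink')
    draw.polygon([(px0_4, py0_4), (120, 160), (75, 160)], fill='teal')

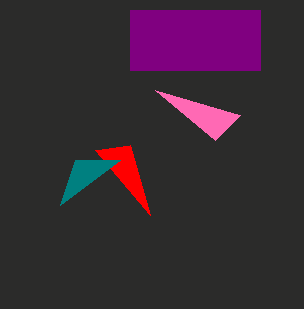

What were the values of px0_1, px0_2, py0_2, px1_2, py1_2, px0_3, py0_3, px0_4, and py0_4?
px0_1 = 130
px0_2 = 130
py0_2 = 10
px1_2 = 260
py1_2 = 70
px0_3 = 240
py0_3 = 115
px0_4 = 60
py0_4 = 205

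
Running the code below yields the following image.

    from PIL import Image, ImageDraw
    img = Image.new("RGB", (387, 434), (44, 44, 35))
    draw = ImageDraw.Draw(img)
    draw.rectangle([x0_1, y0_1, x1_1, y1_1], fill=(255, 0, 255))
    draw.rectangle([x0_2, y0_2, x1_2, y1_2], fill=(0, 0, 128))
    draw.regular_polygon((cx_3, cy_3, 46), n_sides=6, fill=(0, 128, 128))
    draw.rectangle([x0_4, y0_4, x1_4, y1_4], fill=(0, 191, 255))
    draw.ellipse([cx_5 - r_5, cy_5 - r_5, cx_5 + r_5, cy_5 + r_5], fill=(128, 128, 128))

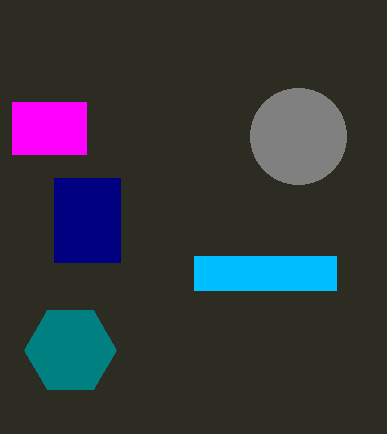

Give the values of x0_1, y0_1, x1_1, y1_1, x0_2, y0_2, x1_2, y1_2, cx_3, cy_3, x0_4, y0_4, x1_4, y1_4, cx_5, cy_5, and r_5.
x0_1 = 12; y0_1 = 102; x1_1 = 86; y1_1 = 154; x0_2 = 54; y0_2 = 178; x1_2 = 120; y1_2 = 262; cx_3 = 70; cy_3 = 350; x0_4 = 194; y0_4 = 256; x1_4 = 336; y1_4 = 290; cx_5 = 298; cy_5 = 136; r_5 = 48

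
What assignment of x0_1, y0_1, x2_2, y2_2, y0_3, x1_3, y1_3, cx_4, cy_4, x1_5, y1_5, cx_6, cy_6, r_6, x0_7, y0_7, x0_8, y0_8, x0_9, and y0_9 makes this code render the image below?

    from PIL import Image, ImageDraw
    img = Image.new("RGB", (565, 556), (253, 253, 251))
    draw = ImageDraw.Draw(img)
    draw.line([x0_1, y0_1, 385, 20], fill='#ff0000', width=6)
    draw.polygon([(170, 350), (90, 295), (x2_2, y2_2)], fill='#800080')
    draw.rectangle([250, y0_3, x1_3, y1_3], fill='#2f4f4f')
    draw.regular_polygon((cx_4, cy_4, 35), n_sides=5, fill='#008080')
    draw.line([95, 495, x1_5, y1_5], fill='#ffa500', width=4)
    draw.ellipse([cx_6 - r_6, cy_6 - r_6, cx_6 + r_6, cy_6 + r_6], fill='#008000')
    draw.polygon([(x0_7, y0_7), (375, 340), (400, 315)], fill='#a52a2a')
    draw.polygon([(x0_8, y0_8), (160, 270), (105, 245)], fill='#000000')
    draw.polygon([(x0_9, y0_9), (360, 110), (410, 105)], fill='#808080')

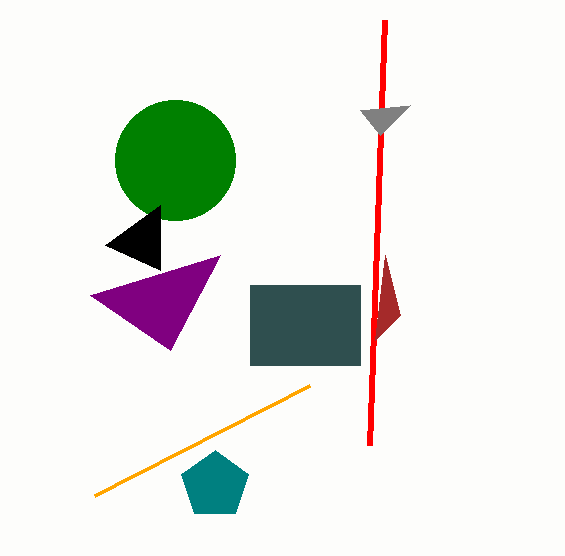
x0_1 = 370, y0_1 = 445, x2_2 = 220, y2_2 = 255, y0_3 = 285, x1_3 = 360, y1_3 = 365, cx_4 = 215, cy_4 = 485, x1_5 = 310, y1_5 = 385, cx_6 = 175, cy_6 = 160, r_6 = 60, x0_7 = 385, y0_7 = 255, x0_8 = 160, y0_8 = 205, x0_9 = 380, y0_9 = 135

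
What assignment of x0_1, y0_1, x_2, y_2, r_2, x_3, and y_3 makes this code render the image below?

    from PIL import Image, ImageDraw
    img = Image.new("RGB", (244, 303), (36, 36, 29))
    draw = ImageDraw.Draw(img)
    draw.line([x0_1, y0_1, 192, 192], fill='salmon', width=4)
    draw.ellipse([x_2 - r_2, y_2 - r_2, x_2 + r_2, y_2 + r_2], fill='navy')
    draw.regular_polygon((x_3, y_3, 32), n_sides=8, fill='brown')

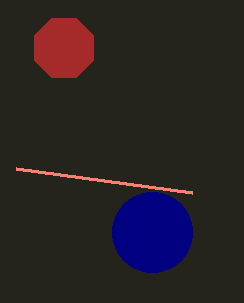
x0_1 = 16; y0_1 = 168; x_2 = 152; y_2 = 232; r_2 = 40; x_3 = 64; y_3 = 48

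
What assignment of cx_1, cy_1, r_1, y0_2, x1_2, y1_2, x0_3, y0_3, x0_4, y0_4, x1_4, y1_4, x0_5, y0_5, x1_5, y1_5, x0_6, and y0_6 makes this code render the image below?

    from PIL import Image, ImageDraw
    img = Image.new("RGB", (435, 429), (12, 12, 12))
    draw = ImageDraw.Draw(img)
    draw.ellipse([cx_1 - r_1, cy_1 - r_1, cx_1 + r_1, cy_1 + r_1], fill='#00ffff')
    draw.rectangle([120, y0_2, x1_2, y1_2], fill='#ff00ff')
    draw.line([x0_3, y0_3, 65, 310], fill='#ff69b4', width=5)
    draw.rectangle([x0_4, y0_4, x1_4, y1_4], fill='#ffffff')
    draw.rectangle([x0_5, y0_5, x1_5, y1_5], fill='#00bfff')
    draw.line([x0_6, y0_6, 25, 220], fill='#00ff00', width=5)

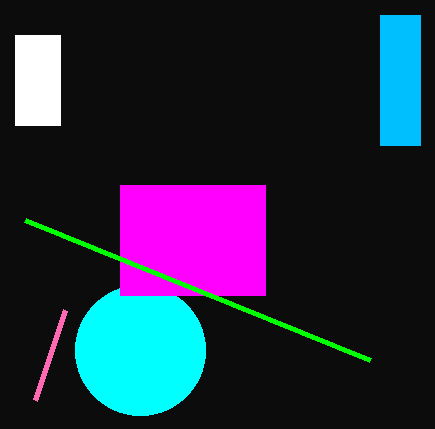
cx_1 = 140, cy_1 = 350, r_1 = 65, y0_2 = 185, x1_2 = 265, y1_2 = 295, x0_3 = 35, y0_3 = 400, x0_4 = 15, y0_4 = 35, x1_4 = 60, y1_4 = 125, x0_5 = 380, y0_5 = 15, x1_5 = 420, y1_5 = 145, x0_6 = 370, y0_6 = 360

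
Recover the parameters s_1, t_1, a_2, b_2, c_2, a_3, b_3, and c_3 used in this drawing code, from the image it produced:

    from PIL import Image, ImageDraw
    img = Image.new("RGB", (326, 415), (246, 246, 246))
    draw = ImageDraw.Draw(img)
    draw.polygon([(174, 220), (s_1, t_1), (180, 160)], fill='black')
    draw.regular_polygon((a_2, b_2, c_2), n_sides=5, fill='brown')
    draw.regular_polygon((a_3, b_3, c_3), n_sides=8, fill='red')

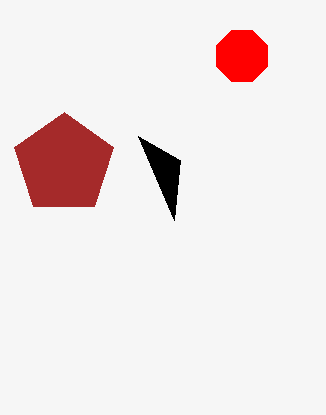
s_1 = 138, t_1 = 136, a_2 = 64, b_2 = 164, c_2 = 52, a_3 = 242, b_3 = 56, c_3 = 28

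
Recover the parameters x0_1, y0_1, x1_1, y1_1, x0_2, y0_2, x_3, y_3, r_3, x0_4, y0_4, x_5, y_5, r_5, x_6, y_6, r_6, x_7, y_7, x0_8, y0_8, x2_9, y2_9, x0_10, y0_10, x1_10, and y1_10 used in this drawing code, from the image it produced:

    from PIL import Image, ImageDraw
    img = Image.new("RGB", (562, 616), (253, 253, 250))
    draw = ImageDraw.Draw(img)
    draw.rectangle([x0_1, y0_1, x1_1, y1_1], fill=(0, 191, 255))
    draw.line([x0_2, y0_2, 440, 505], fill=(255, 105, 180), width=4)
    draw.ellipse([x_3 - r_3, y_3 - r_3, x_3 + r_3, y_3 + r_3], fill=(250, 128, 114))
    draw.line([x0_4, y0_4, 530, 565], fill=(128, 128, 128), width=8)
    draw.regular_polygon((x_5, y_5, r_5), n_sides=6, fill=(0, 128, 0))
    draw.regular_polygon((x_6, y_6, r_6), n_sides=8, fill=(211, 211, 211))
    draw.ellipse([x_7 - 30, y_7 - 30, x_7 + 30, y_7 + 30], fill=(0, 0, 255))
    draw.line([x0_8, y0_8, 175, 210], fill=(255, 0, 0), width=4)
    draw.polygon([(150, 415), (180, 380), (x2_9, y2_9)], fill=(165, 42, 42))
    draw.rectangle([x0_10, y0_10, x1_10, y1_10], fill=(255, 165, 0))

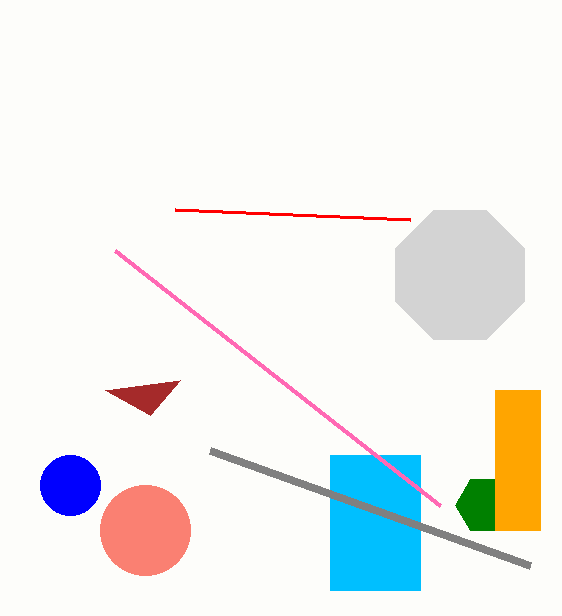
x0_1 = 330
y0_1 = 455
x1_1 = 420
y1_1 = 590
x0_2 = 115
y0_2 = 250
x_3 = 145
y_3 = 530
r_3 = 45
x0_4 = 210
y0_4 = 450
x_5 = 485
y_5 = 505
r_5 = 30
x_6 = 460
y_6 = 275
r_6 = 70
x_7 = 70
y_7 = 485
x0_8 = 410
y0_8 = 220
x2_9 = 105
y2_9 = 390
x0_10 = 495
y0_10 = 390
x1_10 = 540
y1_10 = 530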